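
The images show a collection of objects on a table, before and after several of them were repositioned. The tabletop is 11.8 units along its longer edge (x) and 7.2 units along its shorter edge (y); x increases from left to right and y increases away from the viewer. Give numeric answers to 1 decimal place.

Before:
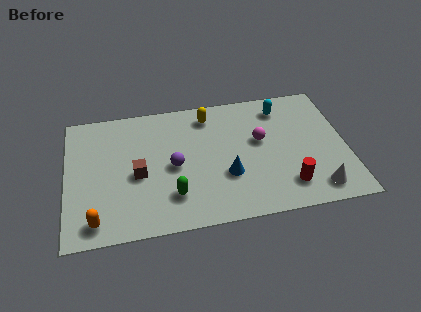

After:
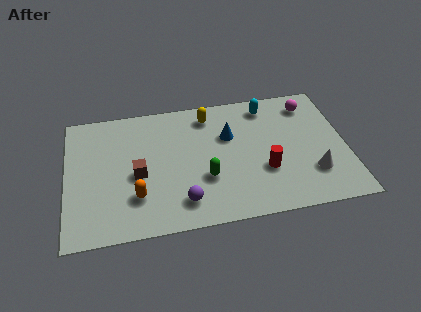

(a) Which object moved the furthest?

the magenta sphere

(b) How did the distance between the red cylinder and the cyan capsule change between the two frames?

-0.8

Before: roughly 4.4 units apart; after: 3.6. That's 0.8 units closer together.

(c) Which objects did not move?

the yellow capsule and the brown cube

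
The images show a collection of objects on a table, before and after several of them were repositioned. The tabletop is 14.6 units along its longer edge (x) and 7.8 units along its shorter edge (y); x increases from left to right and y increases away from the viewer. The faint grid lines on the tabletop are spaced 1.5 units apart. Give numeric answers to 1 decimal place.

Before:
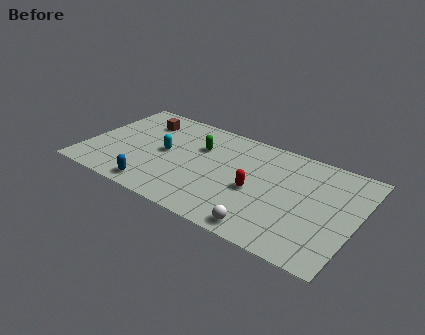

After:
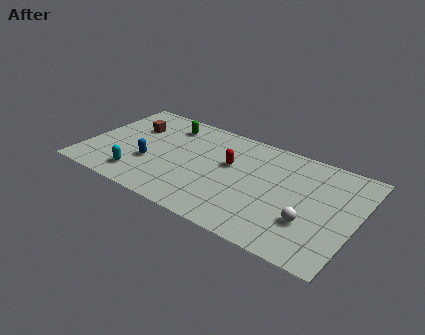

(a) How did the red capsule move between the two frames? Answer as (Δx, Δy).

(-1.6, 1.3)

The red capsule was at about (9.3, 3.4) and moved to about (7.7, 4.7).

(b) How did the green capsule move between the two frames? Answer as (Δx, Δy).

(-1.9, 1.0)

The green capsule started near (5.9, 5.3) and ended near (4.0, 6.3).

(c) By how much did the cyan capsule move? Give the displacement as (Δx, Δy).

(-1.0, -2.5)

The cyan capsule was at about (4.2, 4.0) and moved to about (3.2, 1.5).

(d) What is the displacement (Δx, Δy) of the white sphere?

(2.1, 1.6)

The white sphere was at about (10.2, 0.9) and moved to about (12.3, 2.5).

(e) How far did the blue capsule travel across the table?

1.9

The blue capsule moved from about (4.2, 1.0) to (3.6, 2.8), a distance of √(0.6² + 1.8²) ≈ 1.9.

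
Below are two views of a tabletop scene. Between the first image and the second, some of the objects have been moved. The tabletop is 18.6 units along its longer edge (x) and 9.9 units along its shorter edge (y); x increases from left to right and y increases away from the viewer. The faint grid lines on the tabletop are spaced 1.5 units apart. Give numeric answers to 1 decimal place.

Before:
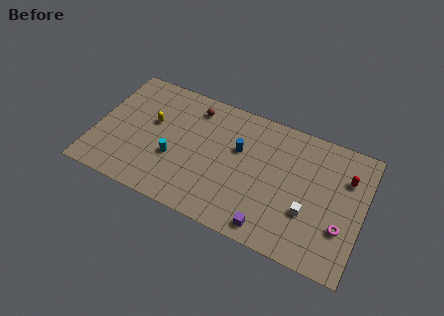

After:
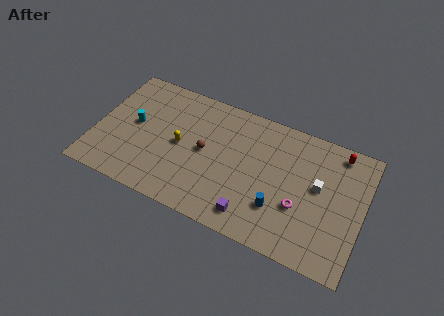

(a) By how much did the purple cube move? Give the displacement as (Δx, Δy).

(-1.3, 0.4)

From the two frames, the purple cube sits at roughly (12.6, 1.2) before and (11.3, 1.6) after.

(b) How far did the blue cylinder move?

4.5

The blue cylinder was near (9.9, 6.2) before and (13.0, 2.9) after, so it travelled √(3.1² + 3.3²) ≈ 4.5 units.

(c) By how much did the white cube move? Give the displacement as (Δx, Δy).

(0.5, 2.2)

The white cube was at about (15.0, 3.4) and moved to about (15.5, 5.6).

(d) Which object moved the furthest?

the blue cylinder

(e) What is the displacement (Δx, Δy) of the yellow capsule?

(2.1, -1.0)

The yellow capsule started near (3.8, 5.9) and ended near (5.9, 4.9).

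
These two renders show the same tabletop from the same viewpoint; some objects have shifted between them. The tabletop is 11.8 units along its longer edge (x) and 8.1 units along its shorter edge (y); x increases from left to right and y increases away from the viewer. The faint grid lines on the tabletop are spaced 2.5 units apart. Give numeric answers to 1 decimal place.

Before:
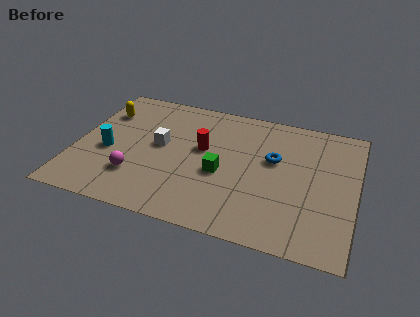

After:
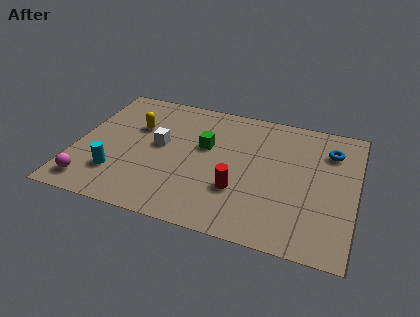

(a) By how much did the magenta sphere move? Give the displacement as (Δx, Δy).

(-1.8, -1.0)

The magenta sphere was at about (2.7, 2.2) and moved to about (0.9, 1.2).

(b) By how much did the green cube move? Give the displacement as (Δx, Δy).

(-0.8, 1.5)

The green cube started near (6.2, 3.4) and ended near (5.4, 4.9).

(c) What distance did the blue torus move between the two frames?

2.6

From (8.3, 4.9) to (10.6, 6.1), the blue torus covered √(2.3² + 1.2²) ≈ 2.6 units.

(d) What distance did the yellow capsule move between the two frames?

1.6

The yellow capsule was near (0.9, 5.9) before and (2.4, 5.3) after, so it travelled √(1.5² + 0.6²) ≈ 1.6 units.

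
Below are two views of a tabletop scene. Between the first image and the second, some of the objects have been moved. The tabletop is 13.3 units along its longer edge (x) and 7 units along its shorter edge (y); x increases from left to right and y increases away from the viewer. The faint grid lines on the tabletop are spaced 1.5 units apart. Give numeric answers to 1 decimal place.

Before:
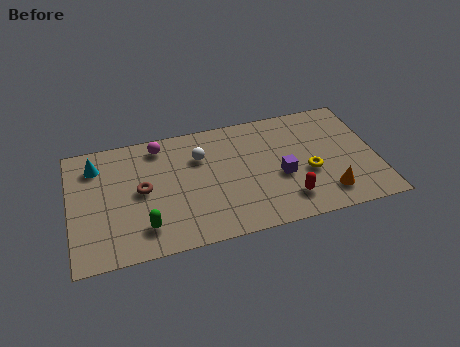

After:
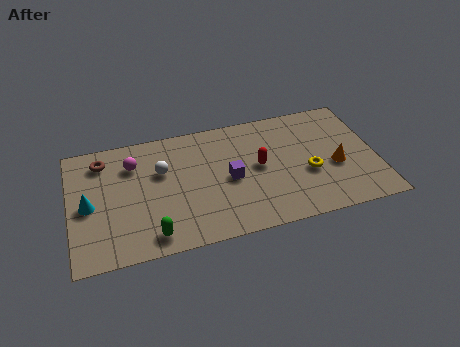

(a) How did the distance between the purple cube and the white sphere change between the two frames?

-0.8

Before: roughly 3.9 units apart; after: 3.1. That's 0.8 units closer together.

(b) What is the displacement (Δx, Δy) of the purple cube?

(-2.2, 0.4)

The purple cube started near (9.1, 2.9) and ended near (6.9, 3.3).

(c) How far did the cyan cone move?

2.2

The cyan cone moved from about (1.2, 5.5) to (0.8, 3.3), a distance of √(0.4² + 2.2²) ≈ 2.2.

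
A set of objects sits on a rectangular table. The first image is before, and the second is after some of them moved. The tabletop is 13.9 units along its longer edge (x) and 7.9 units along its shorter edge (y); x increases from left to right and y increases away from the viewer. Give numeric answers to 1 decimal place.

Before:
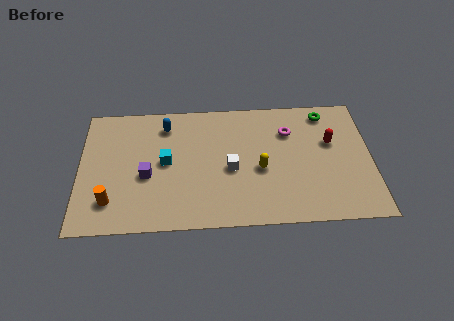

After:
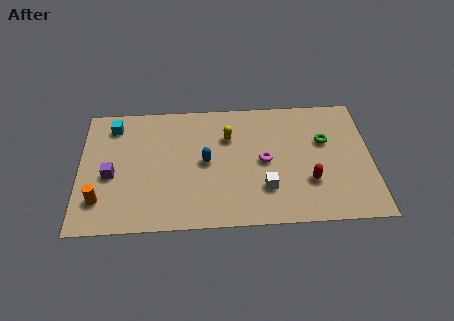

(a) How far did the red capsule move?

2.6

The red capsule moved from about (12.0, 4.9) to (10.9, 2.5), a distance of √(1.1² + 2.4²) ≈ 2.6.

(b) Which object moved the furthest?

the cyan cube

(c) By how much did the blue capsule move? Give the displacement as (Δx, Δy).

(1.9, -2.4)

From the two frames, the blue capsule sits at roughly (4.1, 6.4) before and (6.0, 4.0) after.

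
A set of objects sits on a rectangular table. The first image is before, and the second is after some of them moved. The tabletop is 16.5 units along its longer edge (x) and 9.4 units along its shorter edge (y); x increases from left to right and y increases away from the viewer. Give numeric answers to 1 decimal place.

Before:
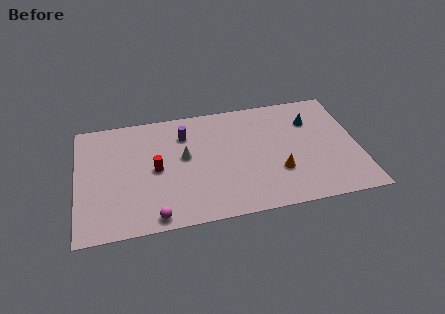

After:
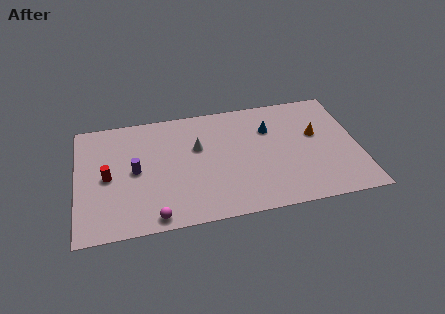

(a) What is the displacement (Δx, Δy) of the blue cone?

(-2.5, -0.2)

From the two frames, the blue cone sits at roughly (13.9, 6.8) before and (11.4, 6.6) after.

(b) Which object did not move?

the magenta sphere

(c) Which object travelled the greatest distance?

the purple cylinder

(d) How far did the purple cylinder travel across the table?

3.8

The purple cylinder was near (6.4, 7.1) before and (3.4, 4.7) after, so it travelled √(3.0² + 2.4²) ≈ 3.8 units.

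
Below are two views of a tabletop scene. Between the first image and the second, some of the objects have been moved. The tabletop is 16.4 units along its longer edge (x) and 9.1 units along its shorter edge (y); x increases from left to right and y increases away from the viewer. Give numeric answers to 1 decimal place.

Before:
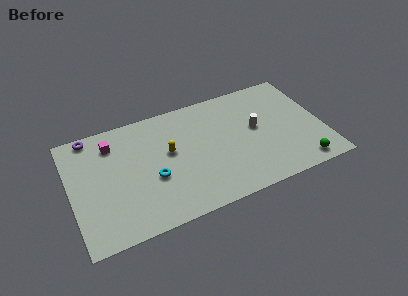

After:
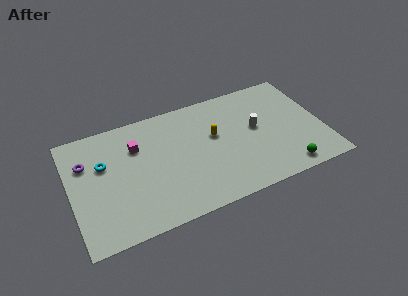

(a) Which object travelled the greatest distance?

the cyan torus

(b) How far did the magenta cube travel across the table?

1.7

The magenta cube moved from about (2.9, 7.2) to (4.4, 6.4), a distance of √(1.5² + 0.8²) ≈ 1.7.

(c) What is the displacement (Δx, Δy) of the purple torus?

(-0.5, -2.0)

From the two frames, the purple torus sits at roughly (1.6, 8.3) before and (1.1, 6.3) after.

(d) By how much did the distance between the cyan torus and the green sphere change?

+2.6

They were about 9.7 units apart before and 12.3 after — 2.6 units further apart.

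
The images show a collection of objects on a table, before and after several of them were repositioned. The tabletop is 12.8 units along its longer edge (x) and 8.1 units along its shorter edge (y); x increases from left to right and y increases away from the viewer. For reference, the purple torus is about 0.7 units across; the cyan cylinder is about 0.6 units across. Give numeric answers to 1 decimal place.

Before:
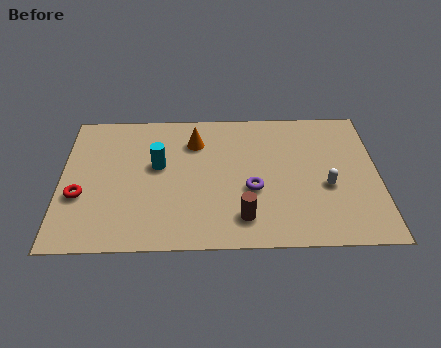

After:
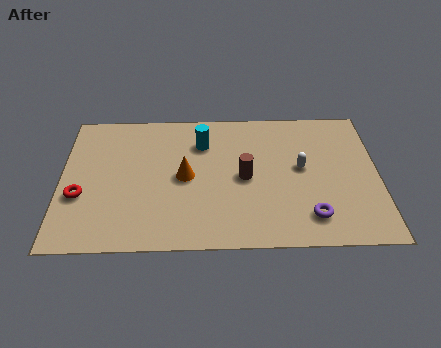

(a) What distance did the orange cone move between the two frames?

2.1

The orange cone moved from about (5.4, 6.1) to (5.0, 4.0), a distance of √(0.4² + 2.1²) ≈ 2.1.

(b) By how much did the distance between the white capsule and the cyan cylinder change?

-2.6

Before: roughly 6.9 units apart; after: 4.3. That's 2.6 units closer together.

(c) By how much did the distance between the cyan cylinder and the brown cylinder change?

-1.9

Before: roughly 4.6 units apart; after: 2.7. That's 1.9 units closer together.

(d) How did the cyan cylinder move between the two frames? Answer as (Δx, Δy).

(1.8, 1.3)

The cyan cylinder was at about (3.9, 4.7) and moved to about (5.7, 6.0).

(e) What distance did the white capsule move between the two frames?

1.5

The white capsule moved from about (10.7, 3.3) to (9.7, 4.4), a distance of √(1.0² + 1.1²) ≈ 1.5.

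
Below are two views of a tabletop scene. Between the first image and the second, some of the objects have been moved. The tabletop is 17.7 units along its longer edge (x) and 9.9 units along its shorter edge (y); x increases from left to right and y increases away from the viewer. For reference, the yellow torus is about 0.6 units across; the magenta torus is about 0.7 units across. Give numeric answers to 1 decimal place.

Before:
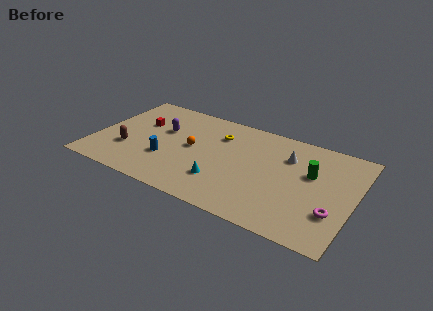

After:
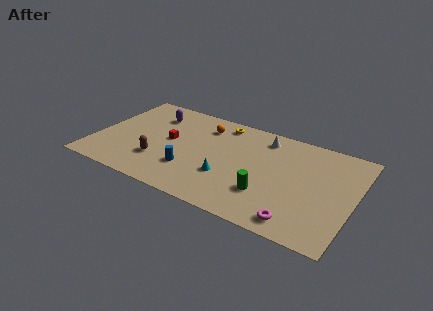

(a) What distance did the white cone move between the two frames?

2.2

The white cone was near (13.0, 7.1) before and (11.2, 8.3) after, so it travelled √(1.8² + 1.2²) ≈ 2.2 units.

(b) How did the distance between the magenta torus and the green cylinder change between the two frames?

-0.8

Before: roughly 3.6 units apart; after: 2.8. That's 0.8 units closer together.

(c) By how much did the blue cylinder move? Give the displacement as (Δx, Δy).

(1.7, -0.4)

The blue cylinder started near (5.1, 3.3) and ended near (6.8, 2.9).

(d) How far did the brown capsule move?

2.2

The brown capsule was near (2.4, 3.2) before and (4.6, 2.9) after, so it travelled √(2.2² + 0.3²) ≈ 2.2 units.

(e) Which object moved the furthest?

the green cylinder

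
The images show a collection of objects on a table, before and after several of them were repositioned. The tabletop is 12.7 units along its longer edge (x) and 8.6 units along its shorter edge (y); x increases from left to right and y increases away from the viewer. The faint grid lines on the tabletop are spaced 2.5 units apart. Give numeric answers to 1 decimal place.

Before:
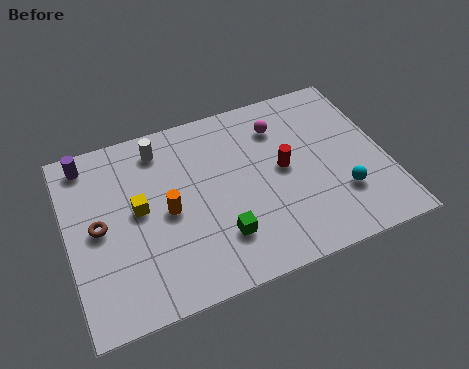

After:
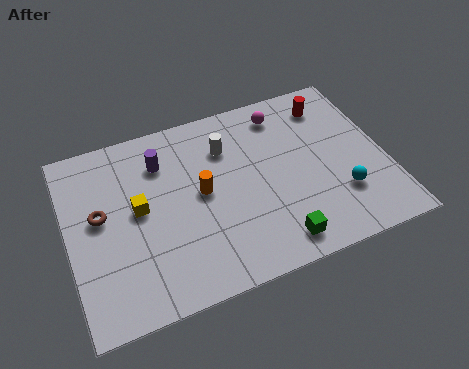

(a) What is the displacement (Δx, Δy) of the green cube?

(2.1, -1.0)

The green cube started near (5.8, 2.2) and ended near (7.9, 1.2).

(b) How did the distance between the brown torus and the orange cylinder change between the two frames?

+1.3

Before: roughly 2.7 units apart; after: 4.0. That's 1.3 units further apart.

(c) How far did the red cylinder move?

3.3

From (8.6, 4.5) to (10.8, 7.0), the red cylinder covered √(2.2² + 2.5²) ≈ 3.3 units.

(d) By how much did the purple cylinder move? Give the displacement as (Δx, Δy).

(2.9, -1.0)

From the two frames, the purple cylinder sits at roughly (1.0, 7.5) before and (3.9, 6.5) after.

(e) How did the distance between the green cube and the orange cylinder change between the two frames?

+1.5

Before: roughly 2.7 units apart; after: 4.2. That's 1.5 units further apart.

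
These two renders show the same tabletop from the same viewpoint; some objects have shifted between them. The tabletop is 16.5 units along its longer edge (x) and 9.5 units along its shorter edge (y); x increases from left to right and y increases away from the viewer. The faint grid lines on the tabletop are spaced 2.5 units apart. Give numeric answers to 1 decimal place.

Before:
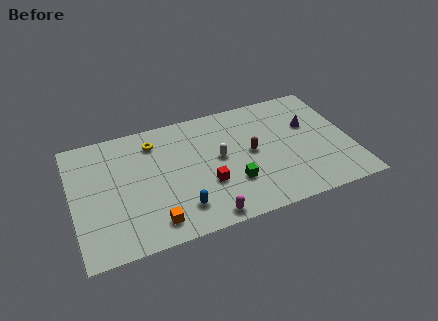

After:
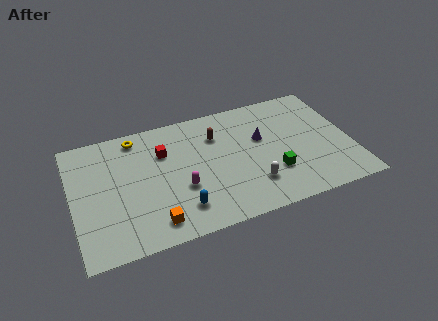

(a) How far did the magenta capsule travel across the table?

2.9

From (7.5, 0.9) to (6.3, 3.5), the magenta capsule covered √(1.2² + 2.6²) ≈ 2.9 units.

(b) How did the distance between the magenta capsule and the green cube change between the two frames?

+2.7

Before: roughly 2.7 units apart; after: 5.4. That's 2.7 units further apart.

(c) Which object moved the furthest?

the red cube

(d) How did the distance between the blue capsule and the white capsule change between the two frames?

+0.3

They were about 4.0 units apart before and 4.3 after — 0.3 units further apart.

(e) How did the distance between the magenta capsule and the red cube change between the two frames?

+0.8

They were about 2.4 units apart before and 3.2 after — 0.8 units further apart.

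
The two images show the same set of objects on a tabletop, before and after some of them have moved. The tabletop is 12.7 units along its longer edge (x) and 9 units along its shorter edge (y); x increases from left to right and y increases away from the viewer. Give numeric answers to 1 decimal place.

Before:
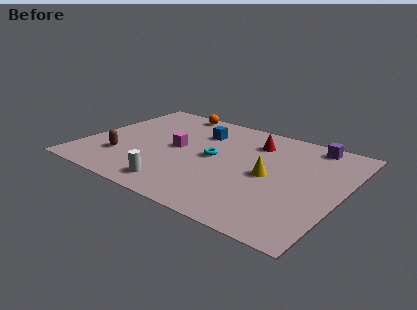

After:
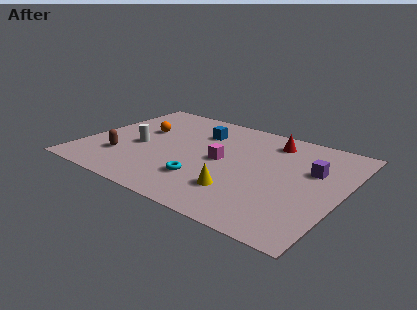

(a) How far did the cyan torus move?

2.2

The cyan torus moved from about (6.4, 4.6) to (6.3, 2.4), a distance of √(0.1² + 2.2²) ≈ 2.2.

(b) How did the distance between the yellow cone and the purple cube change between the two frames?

+0.5

They were about 4.0 units apart before and 4.5 after — 0.5 units further apart.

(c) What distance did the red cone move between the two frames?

0.9

From (8.0, 6.9) to (8.8, 7.4), the red cone covered √(0.8² + 0.5²) ≈ 0.9 units.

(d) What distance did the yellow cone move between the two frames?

2.3

From (9.2, 4.3) to (8.1, 2.3), the yellow cone covered √(1.1² + 2.0²) ≈ 2.3 units.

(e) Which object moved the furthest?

the white cylinder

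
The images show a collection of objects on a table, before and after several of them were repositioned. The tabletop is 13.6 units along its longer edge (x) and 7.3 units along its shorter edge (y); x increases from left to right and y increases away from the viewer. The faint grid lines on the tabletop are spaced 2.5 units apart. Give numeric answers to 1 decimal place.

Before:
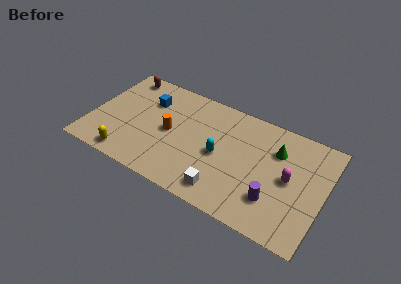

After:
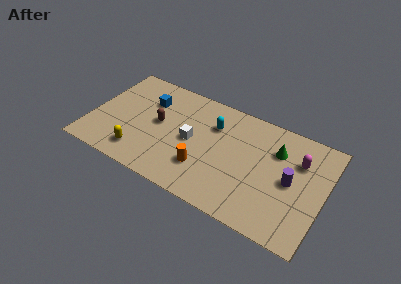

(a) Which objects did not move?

the green cone and the blue cube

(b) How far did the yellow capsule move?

0.8

From (2.5, 0.9) to (3.1, 1.4), the yellow capsule covered √(0.6² + 0.5²) ≈ 0.8 units.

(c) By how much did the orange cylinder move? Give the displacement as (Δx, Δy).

(2.2, -1.5)

The orange cylinder started near (4.6, 3.6) and ended near (6.8, 2.1).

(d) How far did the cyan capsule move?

1.9

From (7.6, 3.4) to (7.0, 5.2), the cyan capsule covered √(0.6² + 1.8²) ≈ 1.9 units.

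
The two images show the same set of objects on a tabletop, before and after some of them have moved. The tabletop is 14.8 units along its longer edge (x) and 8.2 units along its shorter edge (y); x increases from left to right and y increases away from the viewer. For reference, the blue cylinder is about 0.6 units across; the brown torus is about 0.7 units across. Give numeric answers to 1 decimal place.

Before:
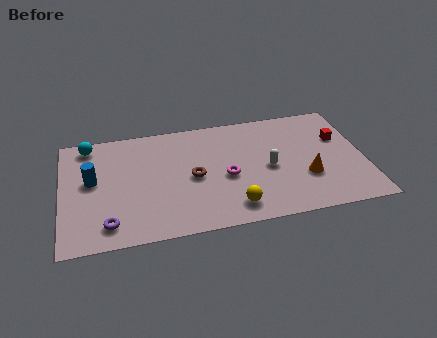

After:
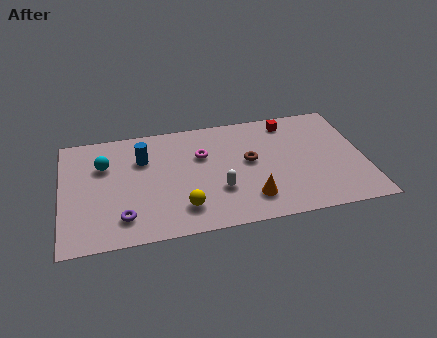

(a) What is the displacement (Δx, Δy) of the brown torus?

(2.8, 0.6)

From the two frames, the brown torus sits at roughly (6.4, 3.9) before and (9.2, 4.5) after.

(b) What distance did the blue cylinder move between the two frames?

2.7

From (1.5, 4.6) to (4.0, 5.7), the blue cylinder covered √(2.5² + 1.1²) ≈ 2.7 units.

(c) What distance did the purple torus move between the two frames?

0.8

The purple torus moved from about (2.2, 1.4) to (2.9, 1.7), a distance of √(0.7² + 0.3²) ≈ 0.8.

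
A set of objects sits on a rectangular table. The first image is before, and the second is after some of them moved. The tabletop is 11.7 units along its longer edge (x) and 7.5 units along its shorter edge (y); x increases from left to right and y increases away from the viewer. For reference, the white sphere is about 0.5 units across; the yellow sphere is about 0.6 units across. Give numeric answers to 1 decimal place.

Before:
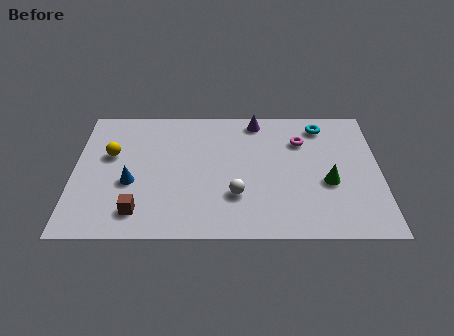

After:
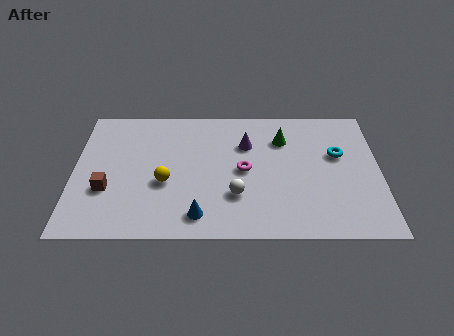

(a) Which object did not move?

the white sphere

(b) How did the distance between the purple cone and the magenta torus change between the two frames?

-0.6

The distance was about 2.1 in the first image and 1.5 in the second, so they moved 0.6 units closer together.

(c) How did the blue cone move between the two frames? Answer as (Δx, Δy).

(2.6, -1.8)

The blue cone was at about (2.2, 3.0) and moved to about (4.8, 1.2).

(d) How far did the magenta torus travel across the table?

2.8

The magenta torus moved from about (8.7, 5.4) to (6.5, 3.7), a distance of √(2.2² + 1.7²) ≈ 2.8.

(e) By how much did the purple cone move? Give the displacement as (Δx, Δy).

(-0.4, -1.4)

The purple cone was at about (7.0, 6.6) and moved to about (6.6, 5.2).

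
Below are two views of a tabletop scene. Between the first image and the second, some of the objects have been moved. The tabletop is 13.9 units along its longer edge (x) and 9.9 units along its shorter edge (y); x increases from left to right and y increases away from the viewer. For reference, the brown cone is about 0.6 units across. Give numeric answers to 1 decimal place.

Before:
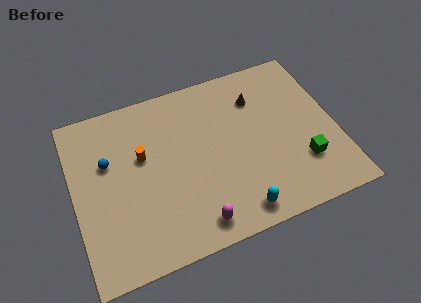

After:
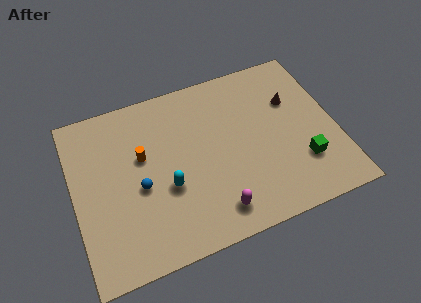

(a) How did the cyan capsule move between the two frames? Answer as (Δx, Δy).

(-3.4, 2.6)

From the two frames, the cyan capsule sits at roughly (8.2, 1.2) before and (4.8, 3.8) after.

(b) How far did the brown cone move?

2.0

The brown cone was near (10.0, 7.4) before and (11.8, 6.6) after, so it travelled √(1.8² + 0.8²) ≈ 2.0 units.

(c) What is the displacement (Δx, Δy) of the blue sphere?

(1.5, -2.0)

From the two frames, the blue sphere sits at roughly (1.9, 6.3) before and (3.4, 4.3) after.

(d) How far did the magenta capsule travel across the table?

1.1

From (6.0, 1.3) to (7.1, 1.6), the magenta capsule covered √(1.1² + 0.3²) ≈ 1.1 units.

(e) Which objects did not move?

the green cube and the orange cylinder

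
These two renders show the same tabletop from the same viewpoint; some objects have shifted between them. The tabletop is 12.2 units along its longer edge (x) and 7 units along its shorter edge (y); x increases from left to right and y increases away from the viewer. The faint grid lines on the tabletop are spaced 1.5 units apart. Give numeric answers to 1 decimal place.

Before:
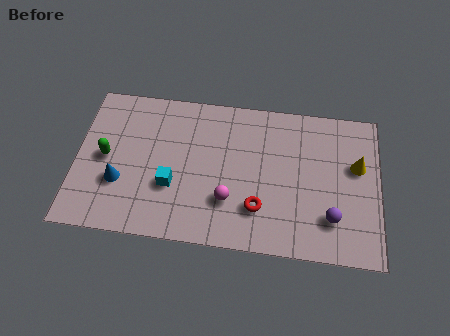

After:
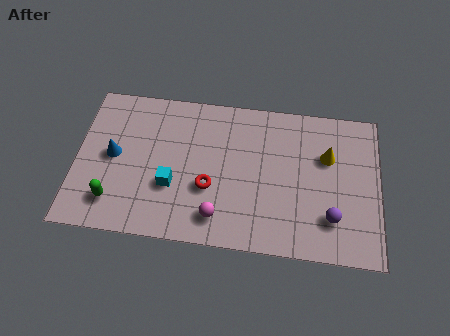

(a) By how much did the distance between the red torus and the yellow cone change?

+0.5

The distance was about 4.6 in the first image and 5.1 in the second, so they moved 0.5 units further apart.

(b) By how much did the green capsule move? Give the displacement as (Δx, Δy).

(0.4, -2.0)

The green capsule started near (1.2, 3.5) and ended near (1.6, 1.5).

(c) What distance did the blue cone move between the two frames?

1.2

From (1.8, 2.4) to (1.5, 3.6), the blue cone covered √(0.3² + 1.2²) ≈ 1.2 units.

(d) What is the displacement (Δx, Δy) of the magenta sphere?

(-0.4, -0.8)

The magenta sphere started near (6.2, 2.1) and ended near (5.8, 1.3).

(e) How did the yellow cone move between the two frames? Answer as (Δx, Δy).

(-1.2, 0.3)

The yellow cone started near (11.3, 4.3) and ended near (10.1, 4.6).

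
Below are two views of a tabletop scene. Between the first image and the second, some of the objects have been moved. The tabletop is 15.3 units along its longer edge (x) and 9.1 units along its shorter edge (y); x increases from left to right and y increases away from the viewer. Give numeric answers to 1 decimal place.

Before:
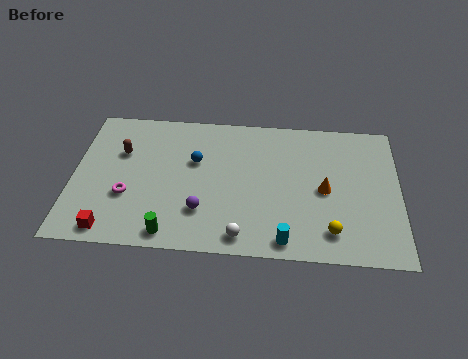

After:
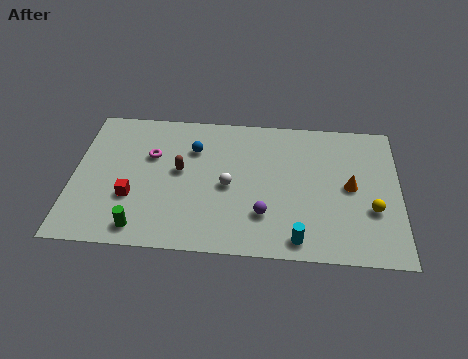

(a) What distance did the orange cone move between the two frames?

1.2

The orange cone was near (11.8, 4.3) before and (13.0, 4.6) after, so it travelled √(1.2² + 0.3²) ≈ 1.2 units.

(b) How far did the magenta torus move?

2.9

The magenta torus was near (2.6, 3.2) before and (3.6, 5.9) after, so it travelled √(1.0² + 2.7²) ≈ 2.9 units.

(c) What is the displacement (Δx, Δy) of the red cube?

(0.9, 2.1)

The red cube started near (1.9, 1.0) and ended near (2.8, 3.1).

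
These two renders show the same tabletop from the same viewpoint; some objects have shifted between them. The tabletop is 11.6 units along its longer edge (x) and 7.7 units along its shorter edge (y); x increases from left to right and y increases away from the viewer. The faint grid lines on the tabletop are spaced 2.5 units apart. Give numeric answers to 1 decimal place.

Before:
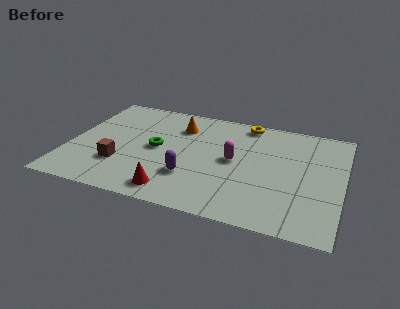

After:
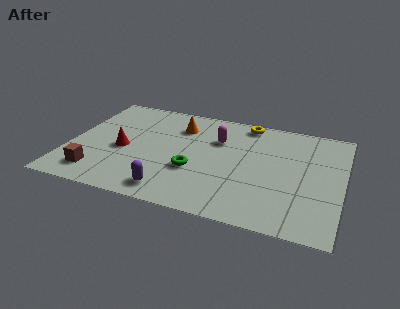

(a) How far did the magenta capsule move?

1.5

From (7.0, 4.0) to (6.2, 5.3), the magenta capsule covered √(0.8² + 1.3²) ≈ 1.5 units.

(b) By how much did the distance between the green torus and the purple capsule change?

-0.4

They were about 2.3 units apart before and 1.9 after — 0.4 units closer together.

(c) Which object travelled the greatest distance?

the red cone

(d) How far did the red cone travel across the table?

3.3

From (4.7, 1.1) to (2.3, 3.4), the red cone covered √(2.4² + 2.3²) ≈ 3.3 units.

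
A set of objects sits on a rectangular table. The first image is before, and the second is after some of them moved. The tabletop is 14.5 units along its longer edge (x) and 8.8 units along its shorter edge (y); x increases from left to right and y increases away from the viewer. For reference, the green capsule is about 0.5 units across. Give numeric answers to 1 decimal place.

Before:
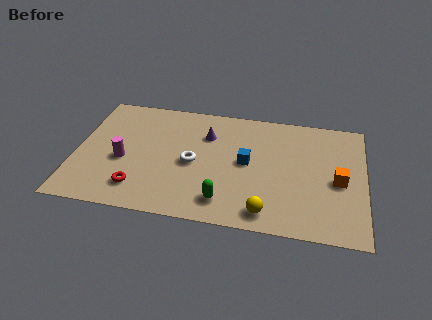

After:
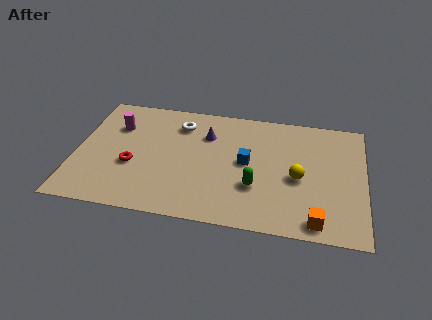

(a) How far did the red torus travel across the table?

1.6

The red torus moved from about (3.3, 1.8) to (2.9, 3.4), a distance of √(0.4² + 1.6²) ≈ 1.6.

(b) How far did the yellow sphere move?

3.1

The yellow sphere moved from about (9.7, 1.2) to (11.2, 3.9), a distance of √(1.5² + 2.7²) ≈ 3.1.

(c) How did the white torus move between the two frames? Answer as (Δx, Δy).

(-0.8, 2.8)

The white torus started near (5.9, 4.1) and ended near (5.1, 6.9).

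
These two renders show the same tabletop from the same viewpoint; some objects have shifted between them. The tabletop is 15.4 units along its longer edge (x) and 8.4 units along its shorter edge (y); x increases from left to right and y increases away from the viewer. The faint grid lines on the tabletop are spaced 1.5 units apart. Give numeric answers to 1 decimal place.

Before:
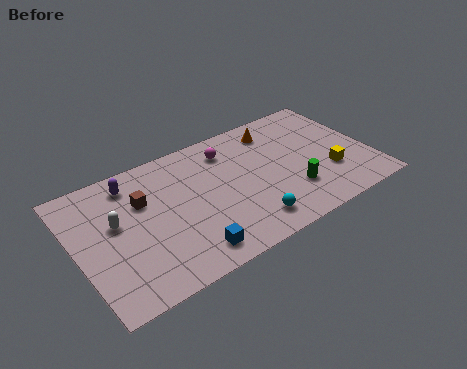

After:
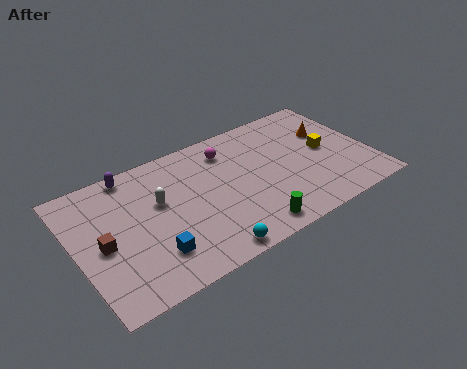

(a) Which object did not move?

the magenta sphere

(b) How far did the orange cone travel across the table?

3.0

From (10.9, 6.9) to (13.6, 5.5), the orange cone covered √(2.7² + 1.4²) ≈ 3.0 units.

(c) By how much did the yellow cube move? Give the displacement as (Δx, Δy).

(0.1, 1.6)

From the two frames, the yellow cube sits at roughly (13.1, 2.7) before and (13.2, 4.3) after.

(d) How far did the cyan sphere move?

2.4

The cyan sphere was near (8.5, 1.5) before and (6.2, 0.8) after, so it travelled √(2.3² + 0.7²) ≈ 2.4 units.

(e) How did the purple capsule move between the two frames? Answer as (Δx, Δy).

(0.1, 0.6)

The purple capsule started near (3.2, 7.0) and ended near (3.3, 7.6).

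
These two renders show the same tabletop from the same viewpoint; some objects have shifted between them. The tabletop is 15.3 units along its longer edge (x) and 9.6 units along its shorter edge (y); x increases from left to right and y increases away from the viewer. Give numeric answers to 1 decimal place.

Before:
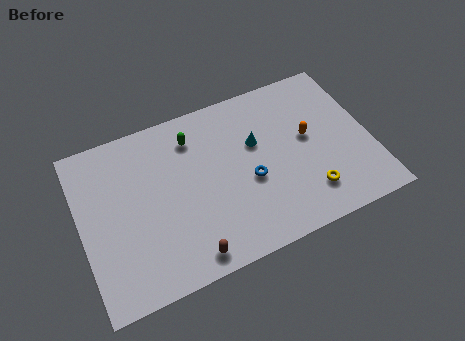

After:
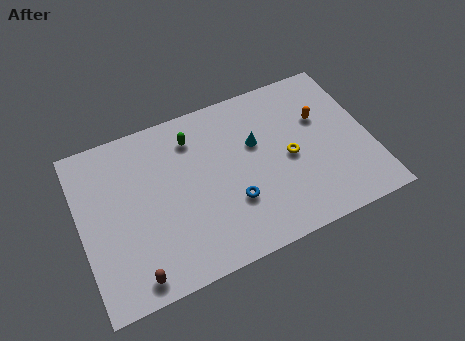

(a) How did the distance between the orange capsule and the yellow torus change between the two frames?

-0.7

They were about 3.2 units apart before and 2.5 after — 0.7 units closer together.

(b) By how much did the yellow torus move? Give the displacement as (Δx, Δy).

(-0.7, 2.4)

The yellow torus started near (11.7, 2.1) and ended near (11.0, 4.5).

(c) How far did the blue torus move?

1.3

The blue torus moved from about (8.8, 4.0) to (7.8, 3.1), a distance of √(1.0² + 0.9²) ≈ 1.3.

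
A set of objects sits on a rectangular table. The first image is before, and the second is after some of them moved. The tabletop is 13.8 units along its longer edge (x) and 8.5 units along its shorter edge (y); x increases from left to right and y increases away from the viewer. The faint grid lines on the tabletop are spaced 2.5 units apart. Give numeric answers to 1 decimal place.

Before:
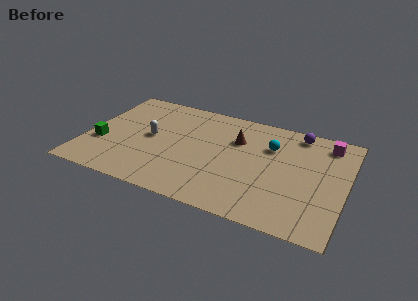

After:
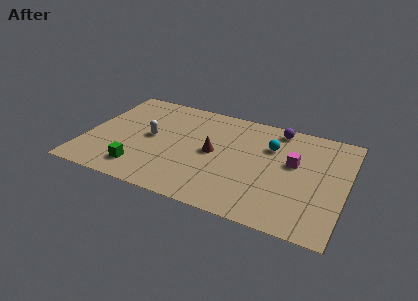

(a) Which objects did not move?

the white capsule and the cyan sphere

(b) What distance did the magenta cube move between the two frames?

2.7

From (12.6, 7.2) to (11.0, 5.0), the magenta cube covered √(1.6² + 2.2²) ≈ 2.7 units.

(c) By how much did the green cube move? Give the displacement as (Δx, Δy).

(2.3, -1.4)

The green cube started near (0.9, 3.0) and ended near (3.2, 1.6).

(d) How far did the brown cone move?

1.9

From (7.9, 5.8) to (6.8, 4.3), the brown cone covered √(1.1² + 1.5²) ≈ 1.9 units.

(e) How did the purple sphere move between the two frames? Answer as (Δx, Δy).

(-1.1, 0.0)

The purple sphere was at about (11.0, 7.5) and moved to about (9.9, 7.5).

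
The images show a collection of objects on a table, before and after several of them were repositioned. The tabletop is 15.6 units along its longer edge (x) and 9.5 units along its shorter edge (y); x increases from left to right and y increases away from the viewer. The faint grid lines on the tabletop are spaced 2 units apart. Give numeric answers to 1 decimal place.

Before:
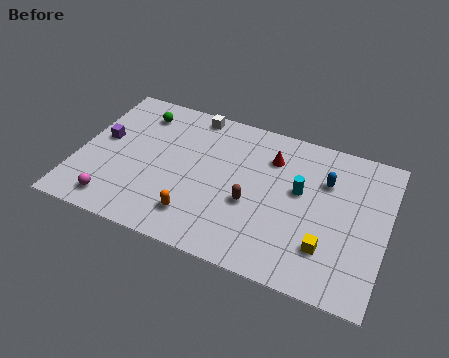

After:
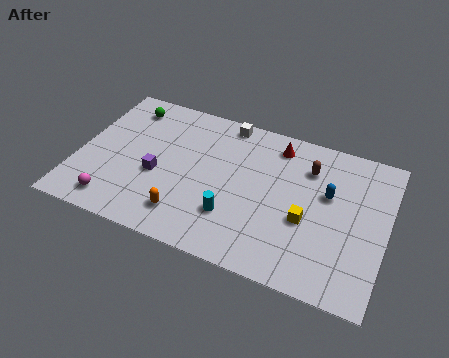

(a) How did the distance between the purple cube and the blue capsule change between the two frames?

-2.7

Before: roughly 11.4 units apart; after: 8.7. That's 2.7 units closer together.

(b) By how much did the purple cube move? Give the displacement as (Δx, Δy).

(3.0, -1.4)

The purple cube started near (1.1, 5.3) and ended near (4.1, 3.9).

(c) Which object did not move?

the magenta sphere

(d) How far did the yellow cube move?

1.7

The yellow cube moved from about (12.8, 2.5) to (11.7, 3.8), a distance of √(1.1² + 1.3²) ≈ 1.7.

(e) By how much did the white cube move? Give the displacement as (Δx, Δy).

(1.7, 0.0)

The white cube was at about (5.4, 8.6) and moved to about (7.1, 8.6).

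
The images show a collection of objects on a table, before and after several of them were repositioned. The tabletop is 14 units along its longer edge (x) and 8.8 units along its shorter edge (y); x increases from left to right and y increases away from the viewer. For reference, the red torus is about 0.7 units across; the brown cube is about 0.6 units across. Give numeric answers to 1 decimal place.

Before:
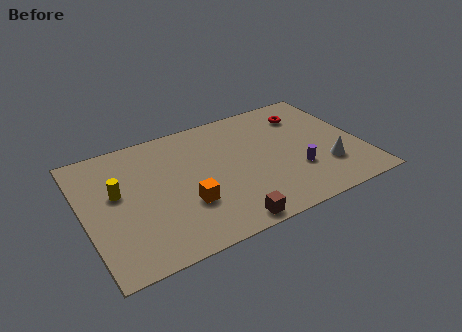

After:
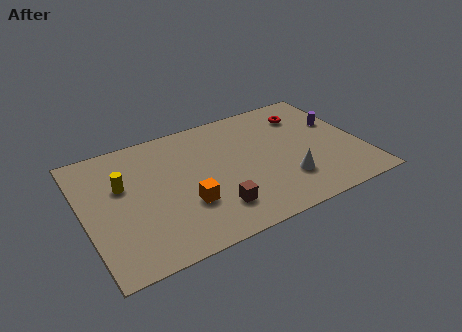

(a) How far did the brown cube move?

1.3

From (6.6, 0.8) to (6.2, 2.0), the brown cube covered √(0.4² + 1.2²) ≈ 1.3 units.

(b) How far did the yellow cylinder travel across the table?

0.5

From (1.7, 5.1) to (2.0, 5.5), the yellow cylinder covered √(0.3² + 0.4²) ≈ 0.5 units.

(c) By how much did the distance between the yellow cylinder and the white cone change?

-2.1

The distance was about 10.6 in the first image and 8.5 in the second, so they moved 2.1 units closer together.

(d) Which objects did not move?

the orange cube and the red torus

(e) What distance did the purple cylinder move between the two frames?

3.7

The purple cylinder moved from about (10.5, 2.8) to (13.1, 5.5), a distance of √(2.6² + 2.7²) ≈ 3.7.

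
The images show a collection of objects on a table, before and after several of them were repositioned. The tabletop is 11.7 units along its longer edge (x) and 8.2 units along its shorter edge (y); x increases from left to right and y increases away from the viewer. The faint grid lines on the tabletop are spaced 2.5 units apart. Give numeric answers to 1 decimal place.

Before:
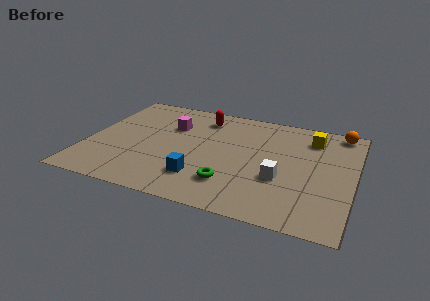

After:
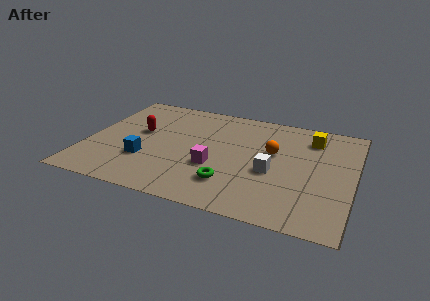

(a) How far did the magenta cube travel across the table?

3.4

From (3.5, 5.6) to (5.7, 3.0), the magenta cube covered √(2.2² + 2.6²) ≈ 3.4 units.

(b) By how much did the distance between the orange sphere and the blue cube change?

-2.0

They were about 7.9 units apart before and 5.9 after — 2.0 units closer together.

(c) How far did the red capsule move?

3.3

The red capsule moved from about (4.8, 6.7) to (2.2, 4.7), a distance of √(2.6² + 2.0²) ≈ 3.3.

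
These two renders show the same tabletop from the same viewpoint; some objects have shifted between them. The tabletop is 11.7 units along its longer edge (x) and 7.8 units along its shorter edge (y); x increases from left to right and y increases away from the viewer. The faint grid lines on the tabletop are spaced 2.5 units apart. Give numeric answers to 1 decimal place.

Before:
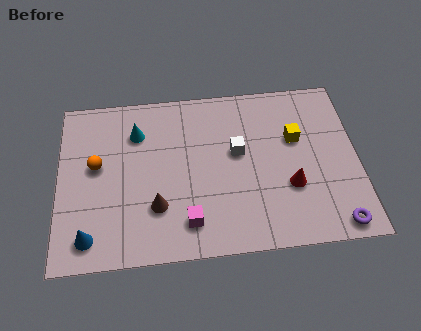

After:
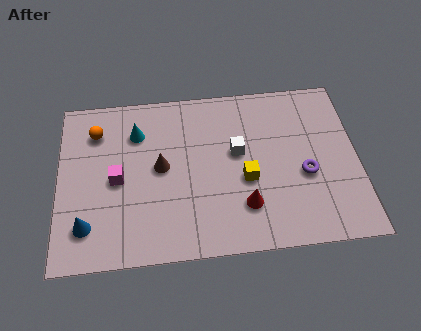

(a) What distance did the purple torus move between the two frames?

2.6

From (10.7, 0.8) to (9.6, 3.2), the purple torus covered √(1.1² + 2.4²) ≈ 2.6 units.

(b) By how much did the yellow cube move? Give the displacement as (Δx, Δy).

(-2.0, -1.7)

The yellow cube was at about (9.3, 4.9) and moved to about (7.3, 3.2).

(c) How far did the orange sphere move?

1.6

The orange sphere moved from about (1.5, 4.4) to (1.5, 6.0), a distance of √(0.0² + 1.6²) ≈ 1.6.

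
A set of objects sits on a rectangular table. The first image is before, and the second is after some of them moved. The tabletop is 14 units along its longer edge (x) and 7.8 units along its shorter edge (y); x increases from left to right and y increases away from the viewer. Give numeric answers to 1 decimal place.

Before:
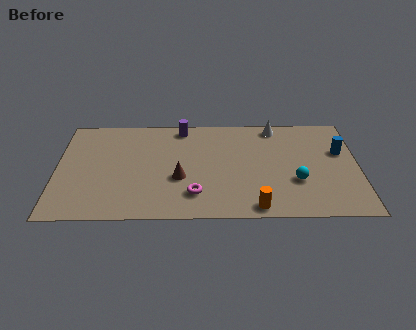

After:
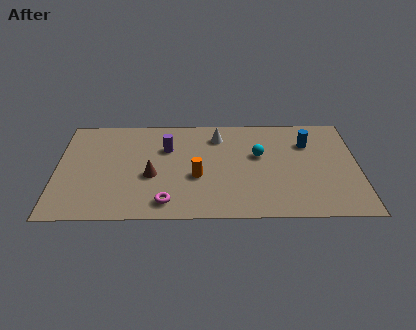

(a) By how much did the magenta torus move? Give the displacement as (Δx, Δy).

(-1.3, -0.6)

The magenta torus started near (6.4, 1.8) and ended near (5.1, 1.2).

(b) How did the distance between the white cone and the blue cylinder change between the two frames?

+0.6

Before: roughly 3.6 units apart; after: 4.2. That's 0.6 units further apart.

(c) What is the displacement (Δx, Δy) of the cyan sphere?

(-1.7, 2.0)

From the two frames, the cyan sphere sits at roughly (11.1, 2.7) before and (9.4, 4.7) after.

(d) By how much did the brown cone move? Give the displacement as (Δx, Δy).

(-1.3, 0.2)

The brown cone started near (5.7, 3.0) and ended near (4.4, 3.2).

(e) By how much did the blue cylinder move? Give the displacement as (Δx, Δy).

(-1.5, 0.7)

The blue cylinder started near (13.2, 4.9) and ended near (11.7, 5.6).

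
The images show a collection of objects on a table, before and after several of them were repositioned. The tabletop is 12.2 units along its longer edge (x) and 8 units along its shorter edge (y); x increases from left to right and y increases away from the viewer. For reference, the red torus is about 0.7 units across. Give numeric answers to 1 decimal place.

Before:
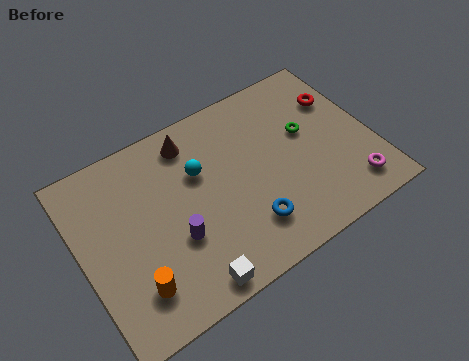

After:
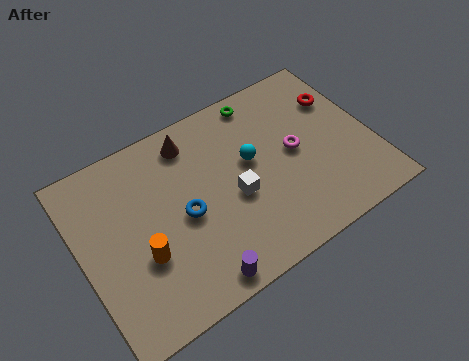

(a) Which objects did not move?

the red torus and the brown cone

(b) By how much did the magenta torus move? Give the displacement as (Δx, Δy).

(-1.9, 2.7)

The magenta torus started near (10.9, 1.4) and ended near (9.0, 4.1).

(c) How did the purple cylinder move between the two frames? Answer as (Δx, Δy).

(0.5, -2.1)

From the two frames, the purple cylinder sits at roughly (3.7, 2.9) before and (4.2, 0.8) after.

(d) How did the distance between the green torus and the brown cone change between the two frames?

-1.9

They were about 5.0 units apart before and 3.1 after — 1.9 units closer together.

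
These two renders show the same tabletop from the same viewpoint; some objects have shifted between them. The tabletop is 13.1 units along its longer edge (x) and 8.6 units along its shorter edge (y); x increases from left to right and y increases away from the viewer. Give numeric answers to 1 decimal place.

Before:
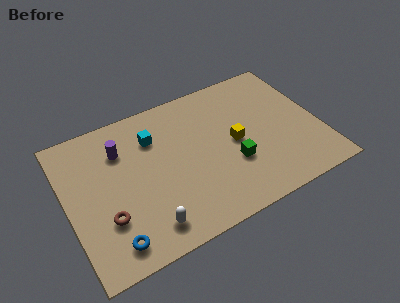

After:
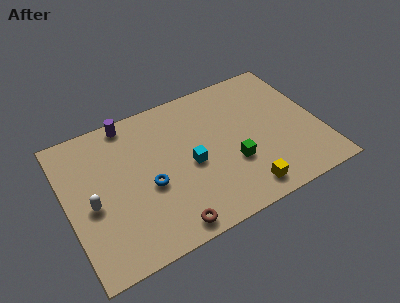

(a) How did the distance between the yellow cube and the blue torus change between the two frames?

-2.2

Before: roughly 7.4 units apart; after: 5.2. That's 2.2 units closer together.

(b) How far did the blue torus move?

3.2

From (1.9, 1.3) to (4.1, 3.6), the blue torus covered √(2.2² + 2.3²) ≈ 3.2 units.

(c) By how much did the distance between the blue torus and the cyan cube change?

-3.5

They were about 5.7 units apart before and 2.2 after — 3.5 units closer together.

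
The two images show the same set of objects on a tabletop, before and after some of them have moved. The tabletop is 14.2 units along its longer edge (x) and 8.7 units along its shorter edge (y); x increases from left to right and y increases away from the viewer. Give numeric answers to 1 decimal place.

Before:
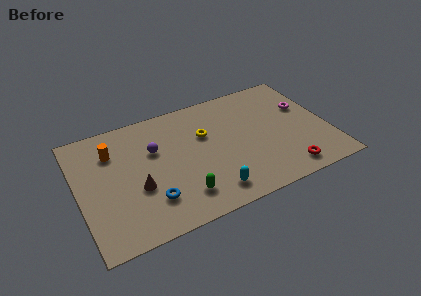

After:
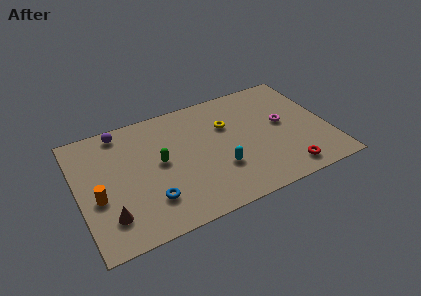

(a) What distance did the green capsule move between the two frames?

2.9

From (5.5, 1.8) to (4.6, 4.6), the green capsule covered √(0.9² + 2.8²) ≈ 2.9 units.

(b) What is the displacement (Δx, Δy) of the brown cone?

(-1.7, -1.3)

The brown cone was at about (3.2, 3.3) and moved to about (1.5, 2.0).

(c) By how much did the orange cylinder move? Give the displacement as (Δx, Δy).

(-1.1, -2.9)

The orange cylinder was at about (2.1, 6.4) and moved to about (1.0, 3.5).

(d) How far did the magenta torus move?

1.6

The magenta torus was near (13.1, 5.5) before and (11.7, 4.7) after, so it travelled √(1.4² + 0.8²) ≈ 1.6 units.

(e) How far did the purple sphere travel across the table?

2.7

The purple sphere moved from about (4.4, 5.6) to (2.7, 7.7), a distance of √(1.7² + 2.1²) ≈ 2.7.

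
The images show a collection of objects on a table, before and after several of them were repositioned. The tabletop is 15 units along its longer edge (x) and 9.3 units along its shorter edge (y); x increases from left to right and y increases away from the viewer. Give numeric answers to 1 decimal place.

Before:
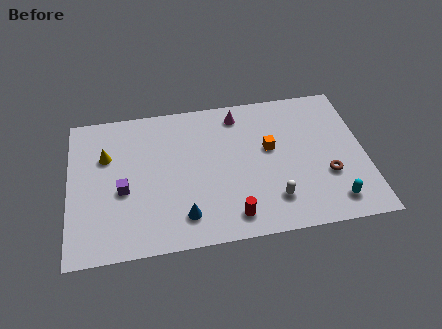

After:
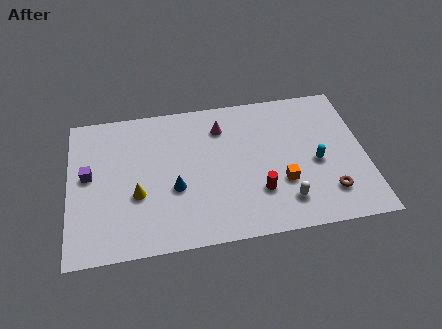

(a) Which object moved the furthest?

the yellow cone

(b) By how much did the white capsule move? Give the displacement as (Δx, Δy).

(0.6, -0.2)

The white capsule was at about (10.2, 2.1) and moved to about (10.8, 1.9).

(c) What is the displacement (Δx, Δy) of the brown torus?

(0.0, -1.1)

The brown torus started near (13.0, 3.2) and ended near (13.0, 2.1).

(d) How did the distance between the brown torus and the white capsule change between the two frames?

-0.8

The distance was about 3.0 in the first image and 2.2 in the second, so they moved 0.8 units closer together.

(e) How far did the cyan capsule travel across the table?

2.7

The cyan capsule moved from about (13.2, 1.5) to (12.5, 4.1), a distance of √(0.7² + 2.6²) ≈ 2.7.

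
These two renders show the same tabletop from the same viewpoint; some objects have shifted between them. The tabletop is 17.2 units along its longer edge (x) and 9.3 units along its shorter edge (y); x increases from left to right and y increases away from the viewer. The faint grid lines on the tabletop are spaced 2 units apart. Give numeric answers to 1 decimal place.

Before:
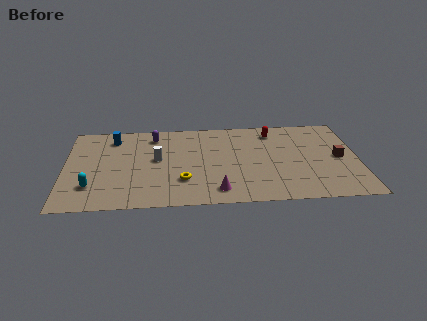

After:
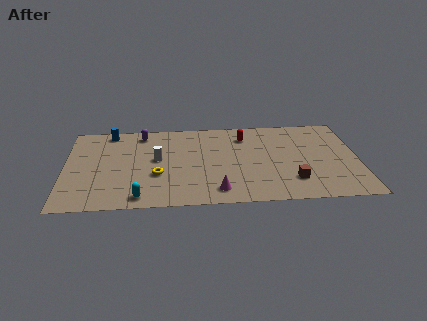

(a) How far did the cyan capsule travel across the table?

3.1

From (1.6, 2.4) to (4.4, 1.1), the cyan capsule covered √(2.8² + 1.3²) ≈ 3.1 units.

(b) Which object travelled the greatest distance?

the brown cube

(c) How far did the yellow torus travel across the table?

1.7

The yellow torus moved from about (6.9, 2.7) to (5.4, 3.4), a distance of √(1.5² + 0.7²) ≈ 1.7.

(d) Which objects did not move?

the white cylinder and the magenta cone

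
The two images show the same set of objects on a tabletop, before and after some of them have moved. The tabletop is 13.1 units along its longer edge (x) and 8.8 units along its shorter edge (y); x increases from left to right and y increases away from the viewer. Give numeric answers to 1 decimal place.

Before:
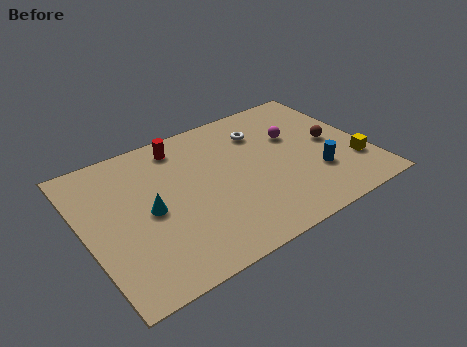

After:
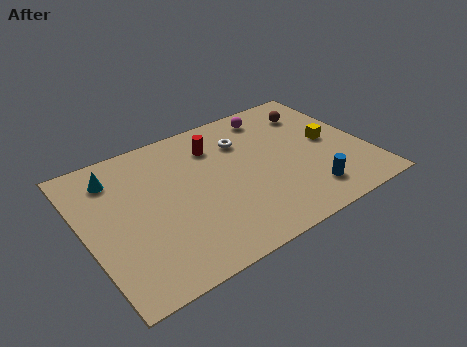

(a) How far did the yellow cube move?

2.2

The yellow cube was near (12.3, 2.5) before and (11.5, 4.5) after, so it travelled √(0.8² + 2.0²) ≈ 2.2 units.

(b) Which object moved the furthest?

the cyan cone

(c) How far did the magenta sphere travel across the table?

2.0

The magenta sphere moved from about (10.0, 5.6) to (9.3, 7.5), a distance of √(0.7² + 1.9²) ≈ 2.0.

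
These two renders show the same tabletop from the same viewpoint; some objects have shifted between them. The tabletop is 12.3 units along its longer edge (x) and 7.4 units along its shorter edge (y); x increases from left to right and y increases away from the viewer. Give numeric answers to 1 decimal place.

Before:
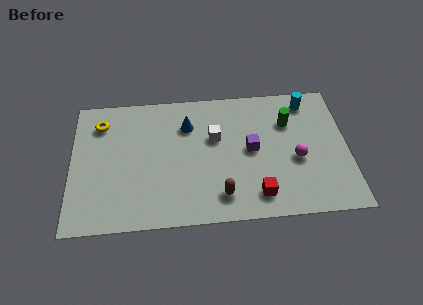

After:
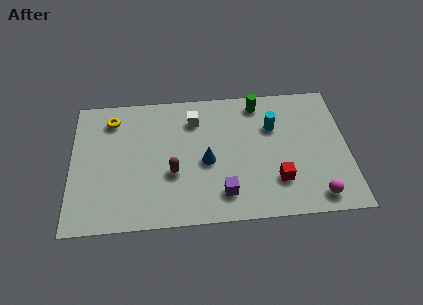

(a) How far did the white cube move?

1.4

From (6.4, 4.6) to (5.5, 5.7), the white cube covered √(0.9² + 1.1²) ≈ 1.4 units.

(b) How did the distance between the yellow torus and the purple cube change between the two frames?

-0.3

They were about 7.0 units apart before and 6.7 after — 0.3 units closer together.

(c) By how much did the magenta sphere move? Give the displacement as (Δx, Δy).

(0.8, -2.1)

The magenta sphere started near (10.0, 3.1) and ended near (10.8, 1.0).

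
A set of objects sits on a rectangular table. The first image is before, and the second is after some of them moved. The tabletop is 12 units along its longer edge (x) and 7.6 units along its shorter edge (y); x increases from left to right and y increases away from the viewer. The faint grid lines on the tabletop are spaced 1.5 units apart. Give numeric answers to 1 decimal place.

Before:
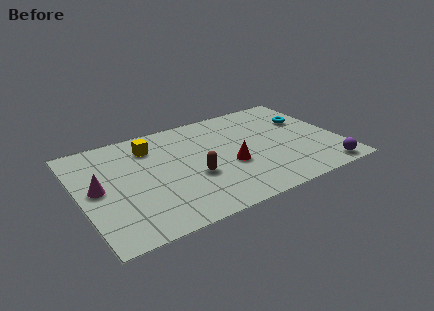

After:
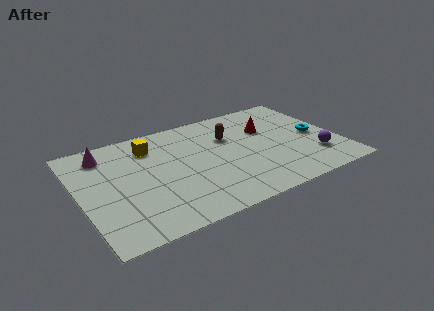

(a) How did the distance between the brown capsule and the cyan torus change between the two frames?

-1.9

Before: roughly 6.1 units apart; after: 4.2. That's 1.9 units closer together.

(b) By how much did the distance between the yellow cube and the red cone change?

+1.1

The distance was about 4.4 in the first image and 5.5 in the second, so they moved 1.1 units further apart.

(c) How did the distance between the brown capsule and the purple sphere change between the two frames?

-1.4

They were about 6.2 units apart before and 4.8 after — 1.4 units closer together.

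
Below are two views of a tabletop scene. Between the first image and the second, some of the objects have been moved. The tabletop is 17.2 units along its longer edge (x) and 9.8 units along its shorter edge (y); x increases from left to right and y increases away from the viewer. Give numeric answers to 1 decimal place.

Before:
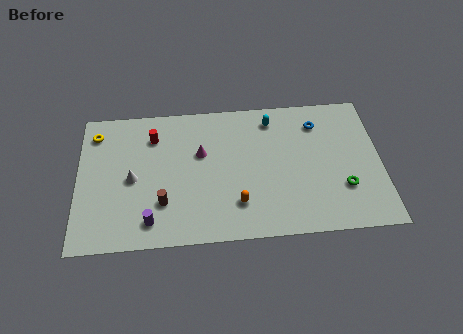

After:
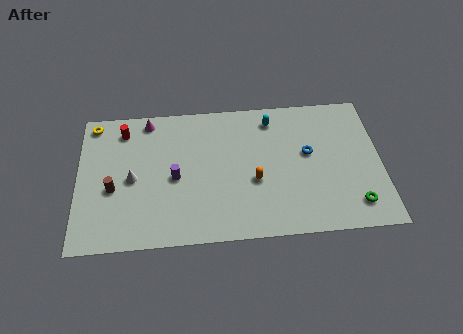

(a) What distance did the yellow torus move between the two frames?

0.7

From (1.0, 8.0) to (0.9, 8.7), the yellow torus covered √(0.1² + 0.7²) ≈ 0.7 units.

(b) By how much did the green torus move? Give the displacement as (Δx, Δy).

(0.6, -1.2)

The green torus was at about (15.0, 3.0) and moved to about (15.6, 1.8).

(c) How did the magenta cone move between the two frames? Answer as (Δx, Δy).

(-3.0, 2.6)

From the two frames, the magenta cone sits at roughly (7.0, 6.1) before and (4.0, 8.7) after.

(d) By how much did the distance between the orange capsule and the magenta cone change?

+3.5

They were about 4.2 units apart before and 7.7 after — 3.5 units further apart.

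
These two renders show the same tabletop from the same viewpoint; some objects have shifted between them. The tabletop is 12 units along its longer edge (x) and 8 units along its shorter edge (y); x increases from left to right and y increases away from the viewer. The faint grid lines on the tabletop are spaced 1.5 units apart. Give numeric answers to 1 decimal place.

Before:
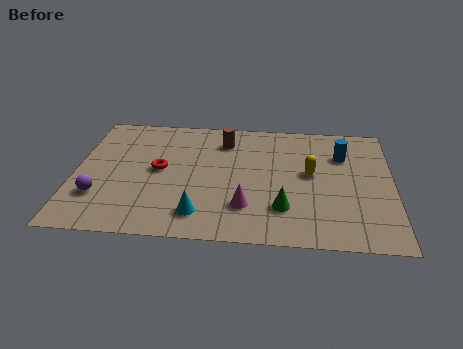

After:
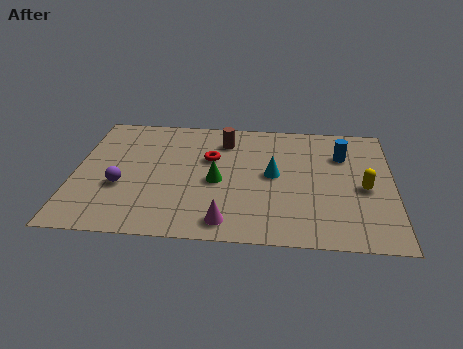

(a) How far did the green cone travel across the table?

2.9

The green cone was near (7.9, 2.1) before and (5.4, 3.6) after, so it travelled √(2.5² + 1.5²) ≈ 2.9 units.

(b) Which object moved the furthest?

the cyan cone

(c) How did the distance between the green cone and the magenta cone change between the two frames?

+1.1

The distance was about 1.4 in the first image and 2.5 in the second, so they moved 1.1 units further apart.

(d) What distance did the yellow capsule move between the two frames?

2.2

The yellow capsule was near (8.9, 4.4) before and (10.9, 3.6) after, so it travelled √(2.0² + 0.8²) ≈ 2.2 units.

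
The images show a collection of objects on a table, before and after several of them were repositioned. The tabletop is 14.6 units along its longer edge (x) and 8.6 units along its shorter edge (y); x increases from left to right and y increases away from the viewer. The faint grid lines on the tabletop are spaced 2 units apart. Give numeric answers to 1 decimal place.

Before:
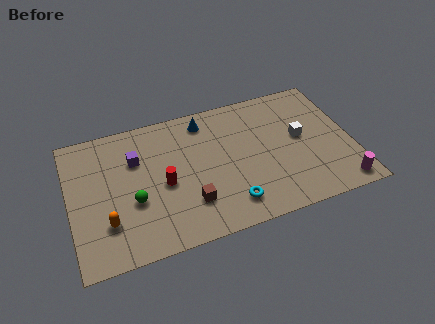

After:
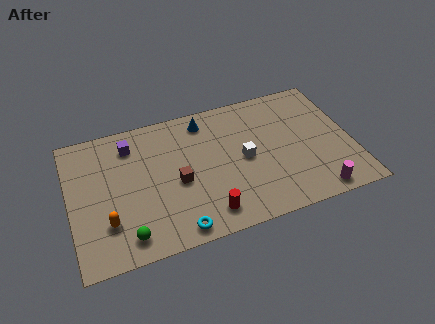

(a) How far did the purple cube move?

1.0

The purple cube was near (3.5, 5.9) before and (3.3, 6.9) after, so it travelled √(0.2² + 1.0²) ≈ 1.0 units.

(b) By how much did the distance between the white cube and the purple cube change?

-2.3

Before: roughly 8.6 units apart; after: 6.3. That's 2.3 units closer together.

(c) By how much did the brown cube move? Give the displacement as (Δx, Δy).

(-0.5, 1.5)

The brown cube was at about (6.0, 2.3) and moved to about (5.5, 3.8).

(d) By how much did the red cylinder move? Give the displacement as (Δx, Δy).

(2.0, -2.5)

The red cylinder was at about (4.8, 3.9) and moved to about (6.8, 1.4).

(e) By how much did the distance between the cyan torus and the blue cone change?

+0.9

The distance was about 5.8 in the first image and 6.7 in the second, so they moved 0.9 units further apart.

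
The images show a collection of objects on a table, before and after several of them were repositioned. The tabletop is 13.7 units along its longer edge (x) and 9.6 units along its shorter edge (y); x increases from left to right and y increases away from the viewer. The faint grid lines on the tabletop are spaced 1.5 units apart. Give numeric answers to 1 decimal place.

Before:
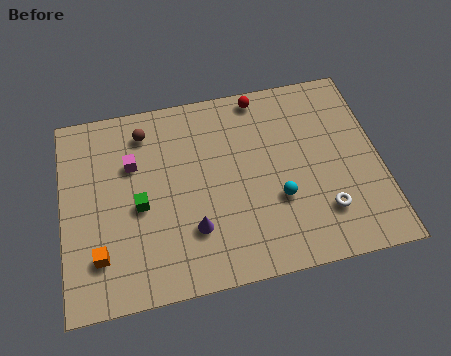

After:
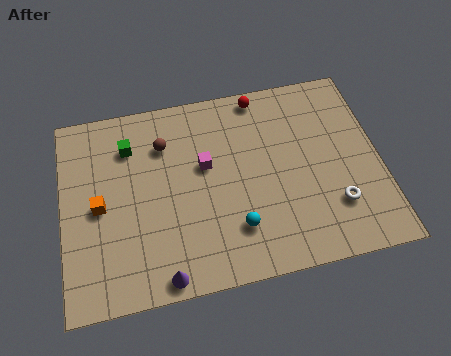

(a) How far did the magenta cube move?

3.2

From (3.1, 6.4) to (6.2, 5.7), the magenta cube covered √(3.1² + 0.7²) ≈ 3.2 units.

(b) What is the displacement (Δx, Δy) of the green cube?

(-0.3, 3.0)

The green cube started near (3.3, 4.3) and ended near (3.0, 7.3).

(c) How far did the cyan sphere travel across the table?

2.1

From (9.2, 3.4) to (7.3, 2.4), the cyan sphere covered √(1.9² + 1.0²) ≈ 2.1 units.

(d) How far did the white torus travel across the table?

0.5

The white torus was near (11.1, 2.4) before and (11.6, 2.6) after, so it travelled √(0.5² + 0.2²) ≈ 0.5 units.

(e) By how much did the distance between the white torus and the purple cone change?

+2.1

They were about 5.6 units apart before and 7.7 after — 2.1 units further apart.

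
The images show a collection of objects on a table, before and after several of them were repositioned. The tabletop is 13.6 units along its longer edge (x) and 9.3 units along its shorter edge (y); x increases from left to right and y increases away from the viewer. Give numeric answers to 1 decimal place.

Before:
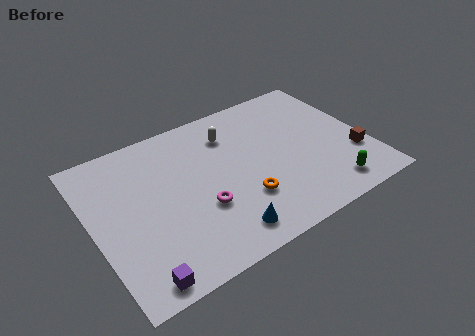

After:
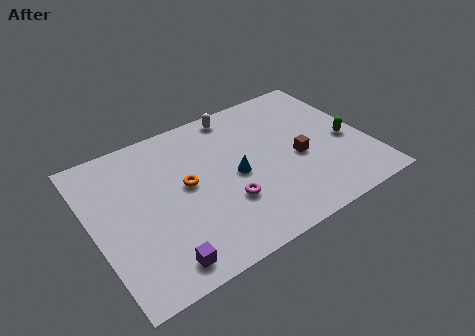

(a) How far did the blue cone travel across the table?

3.2

The blue cone was near (5.8, 1.4) before and (7.0, 4.4) after, so it travelled √(1.2² + 3.0²) ≈ 3.2 units.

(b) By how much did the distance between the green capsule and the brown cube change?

+0.3

The distance was about 2.2 in the first image and 2.5 in the second, so they moved 0.3 units further apart.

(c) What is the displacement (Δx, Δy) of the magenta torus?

(1.2, -0.3)

The magenta torus was at about (5.1, 3.3) and moved to about (6.3, 3.0).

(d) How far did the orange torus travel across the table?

3.3

The orange torus was near (7.1, 2.8) before and (4.6, 5.0) after, so it travelled √(2.5² + 2.2²) ≈ 3.3 units.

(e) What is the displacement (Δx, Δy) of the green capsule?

(1.4, 2.6)

The green capsule was at about (11.2, 1.4) and moved to about (12.6, 4.0).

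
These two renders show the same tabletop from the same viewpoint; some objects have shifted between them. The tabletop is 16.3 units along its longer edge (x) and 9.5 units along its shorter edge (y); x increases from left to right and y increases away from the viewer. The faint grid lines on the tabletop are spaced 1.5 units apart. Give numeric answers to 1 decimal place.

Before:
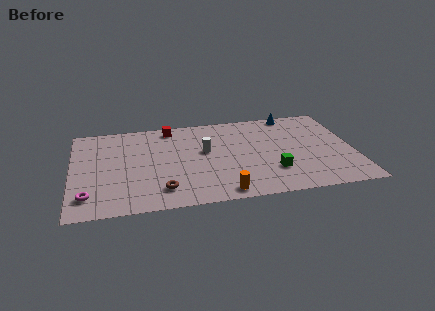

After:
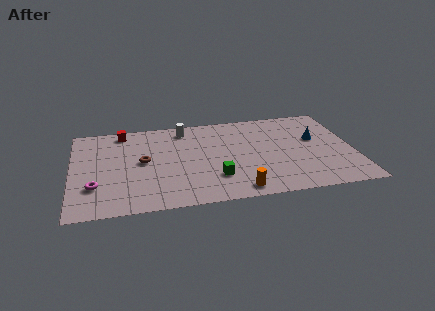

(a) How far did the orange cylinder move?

0.9

From (8.5, 1.0) to (9.4, 1.1), the orange cylinder covered √(0.9² + 0.1²) ≈ 0.9 units.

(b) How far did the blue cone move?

3.2

The blue cone was near (13.0, 8.7) before and (14.2, 5.7) after, so it travelled √(1.2² + 3.0²) ≈ 3.2 units.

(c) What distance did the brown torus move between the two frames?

3.3

The brown torus moved from about (5.1, 1.9) to (4.1, 5.0), a distance of √(1.0² + 3.1²) ≈ 3.3.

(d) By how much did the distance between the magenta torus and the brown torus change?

-0.6

They were about 4.2 units apart before and 3.6 after — 0.6 units closer together.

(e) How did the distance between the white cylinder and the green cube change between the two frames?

+1.0

Before: roughly 4.7 units apart; after: 5.7. That's 1.0 units further apart.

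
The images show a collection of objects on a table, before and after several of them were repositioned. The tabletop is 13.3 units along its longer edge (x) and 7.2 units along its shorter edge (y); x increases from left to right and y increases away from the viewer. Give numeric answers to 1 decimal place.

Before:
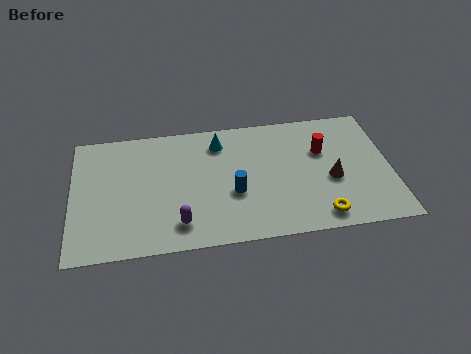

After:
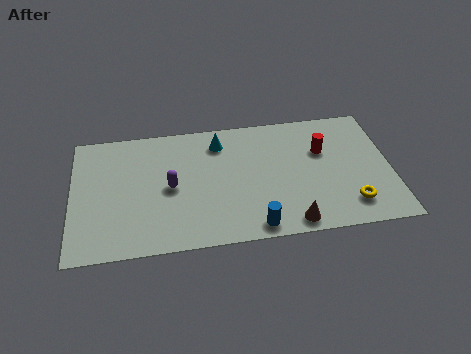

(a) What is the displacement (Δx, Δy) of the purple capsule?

(-0.3, 2.1)

The purple capsule was at about (4.4, 1.4) and moved to about (4.1, 3.5).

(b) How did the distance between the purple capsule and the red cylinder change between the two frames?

-0.4

Before: roughly 6.9 units apart; after: 6.5. That's 0.4 units closer together.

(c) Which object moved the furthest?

the brown cone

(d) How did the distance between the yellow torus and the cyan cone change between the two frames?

+0.6

They were about 6.2 units apart before and 6.8 after — 0.6 units further apart.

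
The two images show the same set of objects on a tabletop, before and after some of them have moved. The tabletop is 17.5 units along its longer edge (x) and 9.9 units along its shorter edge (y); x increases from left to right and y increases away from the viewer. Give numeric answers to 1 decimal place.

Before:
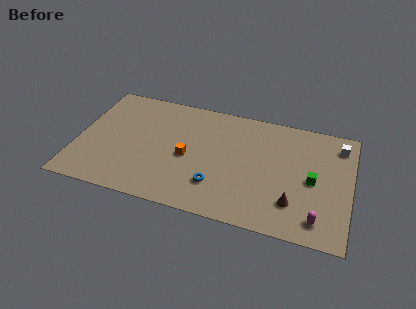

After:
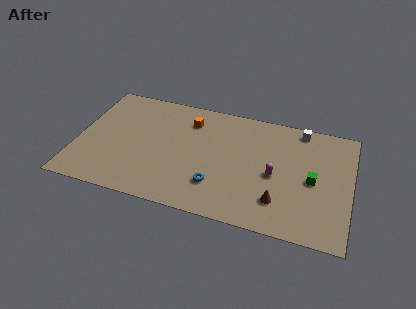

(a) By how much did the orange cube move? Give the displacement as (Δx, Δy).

(-0.1, 3.2)

The orange cube was at about (7.1, 4.5) and moved to about (7.0, 7.7).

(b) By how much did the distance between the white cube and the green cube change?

+0.6

Before: roughly 3.7 units apart; after: 4.3. That's 0.6 units further apart.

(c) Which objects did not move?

the blue torus and the green cube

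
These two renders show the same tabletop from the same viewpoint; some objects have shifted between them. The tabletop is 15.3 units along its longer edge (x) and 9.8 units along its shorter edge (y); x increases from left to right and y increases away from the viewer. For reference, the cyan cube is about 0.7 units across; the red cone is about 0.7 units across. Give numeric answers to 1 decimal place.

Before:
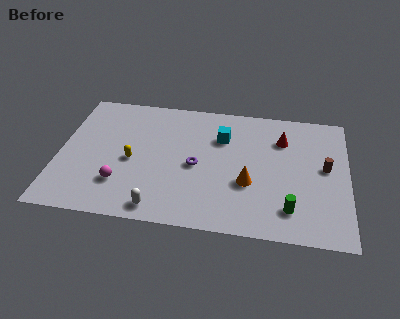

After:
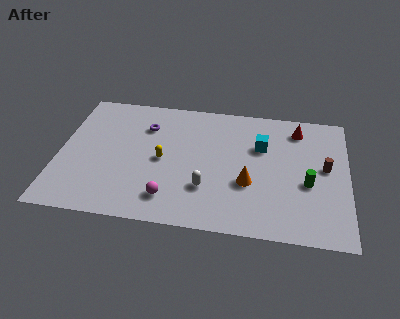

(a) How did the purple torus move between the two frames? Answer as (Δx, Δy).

(-2.8, 2.7)

The purple torus started near (7.3, 4.5) and ended near (4.5, 7.2).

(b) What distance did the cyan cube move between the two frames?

2.1

The cyan cube moved from about (8.6, 6.9) to (10.7, 6.5), a distance of √(2.1² + 0.4²) ≈ 2.1.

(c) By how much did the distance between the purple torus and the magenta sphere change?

+1.2

The distance was about 4.3 in the first image and 5.5 in the second, so they moved 1.2 units further apart.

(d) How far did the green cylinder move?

2.2

From (12.3, 2.0) to (13.2, 4.0), the green cylinder covered √(0.9² + 2.0²) ≈ 2.2 units.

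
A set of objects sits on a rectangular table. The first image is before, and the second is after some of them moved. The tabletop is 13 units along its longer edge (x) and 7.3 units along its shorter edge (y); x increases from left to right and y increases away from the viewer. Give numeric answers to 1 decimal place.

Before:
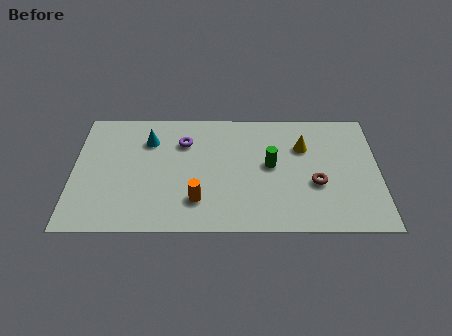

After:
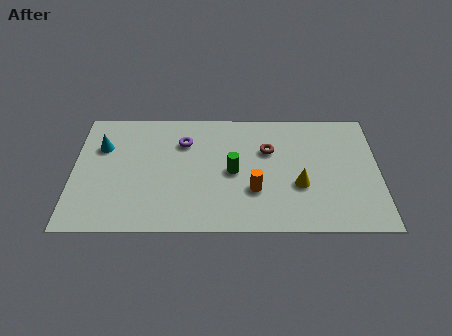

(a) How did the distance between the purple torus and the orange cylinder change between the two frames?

+0.6

The distance was about 3.6 in the first image and 4.2 in the second, so they moved 0.6 units further apart.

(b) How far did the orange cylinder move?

2.5

From (5.3, 1.8) to (7.7, 2.4), the orange cylinder covered √(2.4² + 0.6²) ≈ 2.5 units.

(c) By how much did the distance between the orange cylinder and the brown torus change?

-2.6

Before: roughly 5.1 units apart; after: 2.5. That's 2.6 units closer together.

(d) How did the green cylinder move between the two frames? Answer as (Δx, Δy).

(-1.6, -0.4)

From the two frames, the green cylinder sits at roughly (8.4, 3.9) before and (6.8, 3.5) after.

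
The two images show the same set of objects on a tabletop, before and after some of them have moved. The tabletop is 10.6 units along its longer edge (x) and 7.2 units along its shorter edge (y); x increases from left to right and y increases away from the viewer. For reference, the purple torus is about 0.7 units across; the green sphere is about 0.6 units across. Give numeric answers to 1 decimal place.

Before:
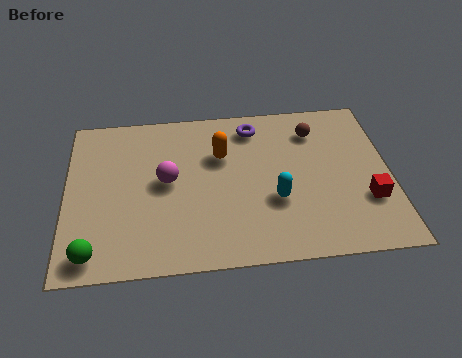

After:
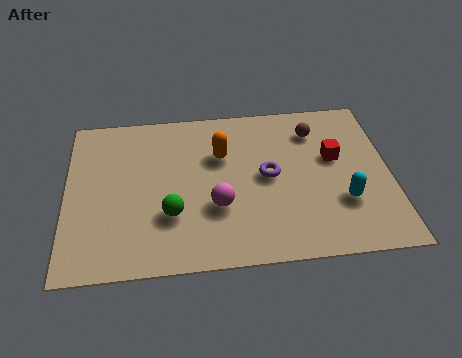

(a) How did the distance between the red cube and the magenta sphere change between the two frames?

-2.4

The distance was about 6.7 in the first image and 4.3 in the second, so they moved 2.4 units closer together.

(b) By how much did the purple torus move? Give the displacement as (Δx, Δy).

(0.4, -2.3)

From the two frames, the purple torus sits at roughly (6.2, 6.0) before and (6.6, 3.7) after.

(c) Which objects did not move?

the orange capsule and the brown sphere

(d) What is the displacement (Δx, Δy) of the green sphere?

(2.5, 1.4)

The green sphere was at about (0.9, 0.9) and moved to about (3.4, 2.3).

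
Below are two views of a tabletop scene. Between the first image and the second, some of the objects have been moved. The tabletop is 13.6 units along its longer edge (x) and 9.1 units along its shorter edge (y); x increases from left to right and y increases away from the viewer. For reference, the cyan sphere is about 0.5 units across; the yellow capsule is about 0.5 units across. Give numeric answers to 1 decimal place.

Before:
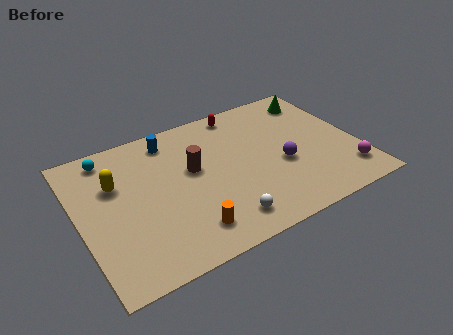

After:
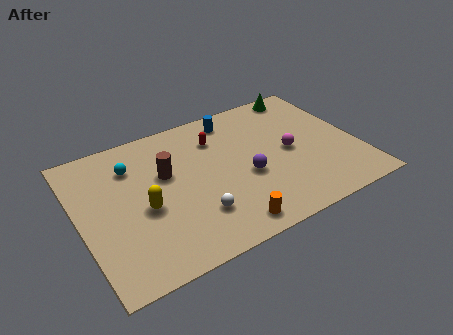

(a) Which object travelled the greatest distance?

the magenta sphere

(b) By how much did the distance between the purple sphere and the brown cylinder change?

-0.3

They were about 4.5 units apart before and 4.2 after — 0.3 units closer together.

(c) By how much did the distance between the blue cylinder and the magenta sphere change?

-5.8

They were about 9.9 units apart before and 4.1 after — 5.8 units closer together.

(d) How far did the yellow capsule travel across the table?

2.4

The yellow capsule moved from about (1.9, 6.0) to (3.0, 3.9), a distance of √(1.1² + 2.1²) ≈ 2.4.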